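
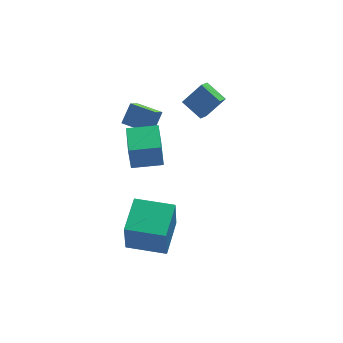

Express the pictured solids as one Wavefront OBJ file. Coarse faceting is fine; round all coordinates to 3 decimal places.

v -3.035 -0.663 2.835
v -3.192 -0.763 4.374
v -2.737 1.106 2.98
v -2.894 1.006 4.519
v -1.426 -0.946 2.981
v -1.583 -1.046 4.52
v -1.128 0.823 3.126
v -1.285 0.723 4.665
v 2.541 2.961 3.828
v 1.807 3.999 4.461
v 1.507 2.975 2.607
v 0.773 4.013 3.24
v 3.007 3.527 3.44
v 2.273 4.565 4.073
v 1.973 3.541 2.219
v 1.239 4.579 2.852
v -3.807 -2.571 -1.748
v -3.965 -3.042 0.272
v -2.861 -0.709 -1.239
v -3.018 -1.18 0.78
v -1.902 -3.52 -1.82
v -2.059 -3.991 0.199
v -0.955 -1.658 -1.312
v -1.113 -2.129 0.708
v -2.152 3.804 2.312
v -2.675 3.138 2.999
v -1.546 4.365 3.316
v -2.068 3.699 4.003
v -1.052 2.821 2.197
v -1.574 2.155 2.884
v -0.445 3.382 3.201
v -0.968 2.716 3.888
f 2 4 1
f 5 2 1
f 1 4 3
f 3 5 1
f 2 8 4
f 6 2 5
f 6 8 2
f 4 8 3
f 7 5 3
f 3 8 7
f 7 6 5
f 8 6 7
f 10 12 9
f 13 10 9
f 9 12 11
f 11 13 9
f 10 16 12
f 14 10 13
f 14 16 10
f 12 16 11
f 15 13 11
f 11 16 15
f 15 14 13
f 16 14 15
f 18 20 17
f 21 18 17
f 17 20 19
f 19 21 17
f 18 24 20
f 22 18 21
f 22 24 18
f 20 24 19
f 23 21 19
f 19 24 23
f 23 22 21
f 24 22 23
f 26 28 25
f 29 26 25
f 25 28 27
f 27 29 25
f 26 32 28
f 30 26 29
f 30 32 26
f 28 32 27
f 31 29 27
f 27 32 31
f 31 30 29
f 32 30 31



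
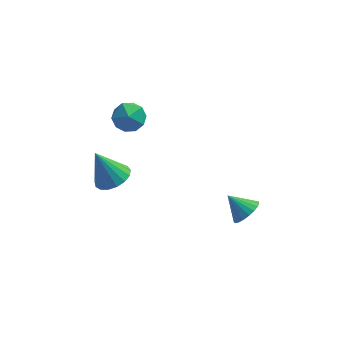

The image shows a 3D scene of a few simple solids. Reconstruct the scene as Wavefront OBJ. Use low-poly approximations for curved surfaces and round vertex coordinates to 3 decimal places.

v -1.39 2.65 2.6
v -0.731 2.142 2.107
v -2.329 1.398 2.633
v -1.67 0.89 2.14
v -1.493 1.155 3.053
v -0.912 1.928 3.033
v -2.148 1.612 1.707
v -1.567 2.385 1.687
v -1.199 1.501 1.555
v -0.794 1.218 2.387
v -2.266 2.322 2.353
v -1.861 2.039 3.185
v -2.222 0.086 -0.734
v -1.382 0.331 -0.364
v -3.038 0.274 0.994
v -1.564 0.727 -0.493
v -1.897 0.976 -0.677
v -2.304 1.022 -0.875
v -2.692 0.853 -1.04
v -2.973 0.508 -1.135
v -3.082 0.066 -1.138
v -2.993 -0.371 -1.048
v -2.729 -0.703 -0.887
v -2.348 -0.855 -0.69
v -1.938 -0.791 -0.504
v -1.593 -0.526 -0.37
v -1.393 -0.122 -0.32
v 4.162 -3.042 0.405
v 4.652 -3.157 1.014
v 3.278 -2.618 1.195
v 4.722 -2.848 0.927
v 4.696 -2.573 0.75
v 4.577 -2.379 0.513
v 4.387 -2.299 0.257
v 4.158 -2.348 0.027
v 3.929 -2.517 -0.138
v 3.741 -2.777 -0.209
v 3.626 -3.082 -0.174
v 3.603 -3.381 -0.039
v 3.677 -3.621 0.173
v 3.835 -3.761 0.425
v 4.05 -3.777 0.673
v 4.284 -3.665 0.875
v 4.496 -3.446 0.996
f 1 12 6
f 1 6 2
f 1 2 8
f 1 8 11
f 1 11 12
f 2 6 10
f 6 12 5
f 12 11 3
f 11 8 7
f 8 2 9
f 4 10 5
f 4 5 3
f 4 3 7
f 4 7 9
f 4 9 10
f 5 10 6
f 3 5 12
f 7 3 11
f 9 7 8
f 10 9 2
f 14 13 16
f 14 16 15
f 16 13 17
f 16 17 15
f 17 13 18
f 17 18 15
f 18 13 19
f 18 19 15
f 19 13 20
f 19 20 15
f 20 13 21
f 20 21 15
f 21 13 22
f 21 22 15
f 22 13 23
f 22 23 15
f 23 13 24
f 23 24 15
f 24 13 25
f 24 25 15
f 25 13 26
f 25 26 15
f 26 13 27
f 26 27 15
f 27 13 14
f 27 14 15
f 29 28 31
f 29 31 30
f 31 28 32
f 31 32 30
f 32 28 33
f 32 33 30
f 33 28 34
f 33 34 30
f 34 28 35
f 34 35 30
f 35 28 36
f 35 36 30
f 36 28 37
f 36 37 30
f 37 28 38
f 37 38 30
f 38 28 39
f 38 39 30
f 39 28 40
f 39 40 30
f 40 28 41
f 40 41 30
f 41 28 42
f 41 42 30
f 42 28 43
f 42 43 30
f 43 28 44
f 43 44 30
f 44 28 29
f 44 29 30



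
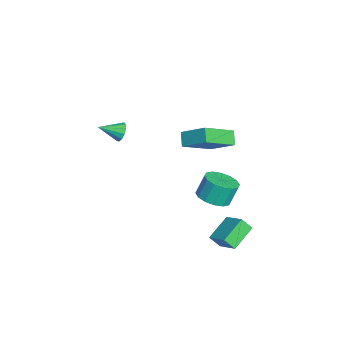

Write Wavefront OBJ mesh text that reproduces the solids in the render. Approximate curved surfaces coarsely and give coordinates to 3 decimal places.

v 0.978 -3.215 3.37
v 1.268 -2.963 3.831
v 1.162 -4.345 3.87
v 0.942 -2.977 3.92
v 0.627 -3.067 3.834
v 0.424 -3.203 3.601
v 0.397 -3.343 3.294
v 0.554 -3.442 3.012
v 0.845 -3.469 2.843
v 1.179 -3.415 2.842
v 1.449 -3.298 3.008
v 1.569 -3.154 3.289
v 1.502 -3.029 3.596
v 2.028 1.2 -4.003
v 0.914 2.102 -3.291
v 2.049 1.748 -4.665
v 0.935 2.65 -3.953
v 3.025 1.93 -3.367
v 1.911 2.832 -2.655
v 3.046 2.478 -4.029
v 1.932 3.38 -3.317
v -0.72 1.441 -3.044
v 0.131 1.926 -3.073
v -0.09 2.385 -1.866
v -0.94 1.899 -1.836
v -0.212 2.251 -3.259
v -0.433 2.71 -2.052
v -0.691 2.358 -3.387
v -0.912 2.817 -2.18
v -1.178 2.219 -3.423
v -1.398 2.678 -2.216
v -1.542 1.872 -3.358
v -1.762 2.331 -2.151
v -1.685 1.409 -3.208
v -1.906 1.868 -2.001
v -1.57 0.955 -3.014
v -1.791 1.414 -1.807
v -1.227 0.63 -2.828
v -1.448 1.089 -1.621
v -0.748 0.523 -2.7
v -0.969 0.982 -1.493
v -0.262 0.662 -2.664
v -0.482 1.121 -1.457
v 0.102 1.009 -2.729
v -0.118 1.468 -1.522
v 0.246 1.472 -2.879
v 0.025 1.931 -1.672
v -3.884 1.306 -0.431
v -3.101 2.535 0.483
v -3.215 1.36 -1.075
v -2.433 2.588 -0.161
v -2.727 -0.228 0.641
v -1.945 1 1.555
v -2.059 -0.175 -0.003
v -1.276 1.054 0.911
f 2 1 4
f 2 4 3
f 4 1 5
f 4 5 3
f 5 1 6
f 5 6 3
f 6 1 7
f 6 7 3
f 7 1 8
f 7 8 3
f 8 1 9
f 8 9 3
f 9 1 10
f 9 10 3
f 10 1 11
f 10 11 3
f 11 1 12
f 11 12 3
f 12 1 13
f 12 13 3
f 13 1 2
f 13 2 3
f 15 17 14
f 18 15 14
f 14 17 16
f 16 18 14
f 15 21 17
f 19 15 18
f 19 21 15
f 17 21 16
f 20 18 16
f 16 21 20
f 20 19 18
f 21 19 20
f 23 22 26
f 23 26 24
f 24 26 27
f 24 27 25
f 26 22 28
f 26 28 27
f 27 28 29
f 27 29 25
f 28 22 30
f 28 30 29
f 29 30 31
f 29 31 25
f 30 22 32
f 30 32 31
f 31 32 33
f 31 33 25
f 32 22 34
f 32 34 33
f 33 34 35
f 33 35 25
f 34 22 36
f 34 36 35
f 35 36 37
f 35 37 25
f 36 22 38
f 36 38 37
f 37 38 39
f 37 39 25
f 38 22 40
f 38 40 39
f 39 40 41
f 39 41 25
f 40 22 42
f 40 42 41
f 41 42 43
f 41 43 25
f 42 22 44
f 42 44 43
f 43 44 45
f 43 45 25
f 44 22 46
f 44 46 45
f 45 46 47
f 45 47 25
f 46 22 23
f 46 23 47
f 47 23 24
f 47 24 25
f 49 51 48
f 52 49 48
f 48 51 50
f 50 52 48
f 49 55 51
f 53 49 52
f 53 55 49
f 51 55 50
f 54 52 50
f 50 55 54
f 54 53 52
f 55 53 54



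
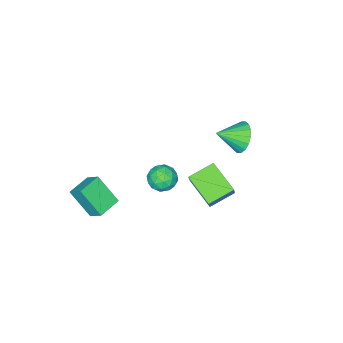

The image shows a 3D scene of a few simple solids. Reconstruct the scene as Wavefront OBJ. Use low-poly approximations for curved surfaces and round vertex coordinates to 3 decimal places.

v -3.217 2.555 -1.339
v -2.612 2.815 -2.078
v -2.083 1.785 -0.681
v -2.558 3.142 -1.788
v -2.635 3.353 -1.408
v -2.827 3.405 -1.015
v -3.096 3.29 -0.686
v -3.39 3.028 -0.487
v -3.649 2.673 -0.456
v -3.822 2.295 -0.6
v -3.876 1.968 -0.89
v -3.799 1.757 -1.269
v -3.607 1.704 -1.662
v -3.338 1.82 -1.991
v -3.044 2.081 -2.191
v -2.785 2.436 -2.222
v 2.392 3.297 -0.122
v 3.026 3.133 -0.634
v 2.794 2.307 0.694
v 3.428 2.143 0.182
v 3.42 2.849 0.619
v 3.172 3.461 0.116
v 2.648 1.979 -0.056
v 2.4 2.591 -0.559
v 3.184 2.318 -0.593
v 3.661 2.856 -0.175
v 2.159 2.584 0.235
v 2.636 3.122 0.653
v 2.674 3.302 -0.449
v 3.146 2.138 0.509
v 3.142 2.553 0.767
v 3.514 2.456 0.466
v 2.76 3.495 -0.009
v 3.132 3.398 -0.31
v 3.363 3.231 0.427
v 2.688 2.042 0.37
v 3.06 1.945 0.069
v 2.306 2.984 -0.406
v 2.678 2.887 -0.707
v 2.457 2.209 -0.367
v 3.139 2.727 -0.726
v 3.375 2.145 -0.247
v 2.917 2.049 -0.386
v 2.771 2.408 -0.683
v 3.419 3.042 -0.481
v 3.655 2.46 -0.002
v 3.651 2.875 0.256
v 3.505 3.235 -0.04
v 3.512 2.564 -0.457
v 2.165 2.98 0.062
v 2.401 2.398 0.541
v 2.315 2.205 0.1
v 2.169 2.565 -0.196
v 2.445 3.295 0.307
v 2.681 2.713 0.786
v 3.049 3.032 0.743
v 2.903 3.391 0.446
v 2.308 2.876 0.517
v 3.341 -2.234 -3.281
v 3.381 -1.385 -2.536
v 3.119 -1.005 -4.672
v 3.159 -0.155 -3.927
v 4.681 -2.165 -3.433
v 4.721 -1.315 -2.688
v 4.459 -0.935 -4.824
v 4.499 -0.086 -4.079
v 0.366 3.629 -3.863
v 0.11 2 -2.96
v -0.962 4.136 -3.326
v -1.219 2.507 -2.423
v 1.299 4.373 -2.257
v 1.042 2.744 -1.354
v -0.03 4.88 -1.72
v -0.286 3.251 -0.817
f 2 1 4
f 2 4 3
f 4 1 5
f 4 5 3
f 5 1 6
f 5 6 3
f 6 1 7
f 6 7 3
f 7 1 8
f 7 8 3
f 8 1 9
f 8 9 3
f 9 1 10
f 9 10 3
f 10 1 11
f 10 11 3
f 11 1 12
f 11 12 3
f 12 1 13
f 12 13 3
f 13 1 14
f 13 14 3
f 14 1 15
f 14 15 3
f 15 1 16
f 15 16 3
f 16 1 2
f 16 2 3
f 17 54 33
f 54 28 57
f 33 57 22
f 54 57 33
f 17 33 29
f 33 22 34
f 29 34 18
f 33 34 29
f 17 29 38
f 29 18 39
f 38 39 24
f 29 39 38
f 17 38 50
f 38 24 53
f 50 53 27
f 38 53 50
f 17 50 54
f 50 27 58
f 54 58 28
f 50 58 54
f 18 34 45
f 34 22 48
f 45 48 26
f 34 48 45
f 22 57 35
f 57 28 56
f 35 56 21
f 57 56 35
f 28 58 55
f 58 27 51
f 55 51 19
f 58 51 55
f 27 53 52
f 53 24 40
f 52 40 23
f 53 40 52
f 24 39 44
f 39 18 41
f 44 41 25
f 39 41 44
f 20 46 32
f 46 26 47
f 32 47 21
f 46 47 32
f 20 32 30
f 32 21 31
f 30 31 19
f 32 31 30
f 20 30 37
f 30 19 36
f 37 36 23
f 30 36 37
f 20 37 42
f 37 23 43
f 42 43 25
f 37 43 42
f 20 42 46
f 42 25 49
f 46 49 26
f 42 49 46
f 21 47 35
f 47 26 48
f 35 48 22
f 47 48 35
f 19 31 55
f 31 21 56
f 55 56 28
f 31 56 55
f 23 36 52
f 36 19 51
f 52 51 27
f 36 51 52
f 25 43 44
f 43 23 40
f 44 40 24
f 43 40 44
f 26 49 45
f 49 25 41
f 45 41 18
f 49 41 45
f 60 62 59
f 63 60 59
f 59 62 61
f 61 63 59
f 60 66 62
f 64 60 63
f 64 66 60
f 62 66 61
f 65 63 61
f 61 66 65
f 65 64 63
f 66 64 65
f 68 70 67
f 71 68 67
f 67 70 69
f 69 71 67
f 68 74 70
f 72 68 71
f 72 74 68
f 70 74 69
f 73 71 69
f 69 74 73
f 73 72 71
f 74 72 73



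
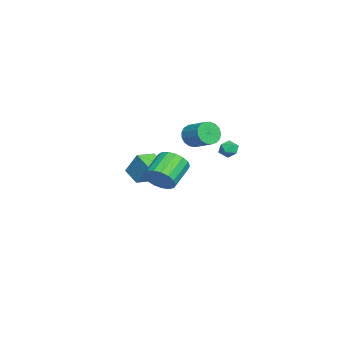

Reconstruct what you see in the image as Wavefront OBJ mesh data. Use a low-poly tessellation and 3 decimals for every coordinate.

v -2.495 0.736 0.303
v -1.919 0.589 -0.318
v -0.968 1.636 0.316
v -1.545 1.784 0.937
v -2.152 0.893 -0.47
v -1.201 1.94 0.164
v -2.464 1.16 -0.445
v -1.513 2.208 0.189
v -2.783 1.331 -0.248
v -1.832 2.378 0.386
v -3.036 1.365 0.075
v -2.085 2.412 0.709
v -3.165 1.255 0.45
v -2.214 2.303 1.084
v -3.141 1.027 0.791
v -2.19 2.074 1.425
v -2.969 0.732 1.021
v -2.018 1.779 1.655
v -2.688 0.438 1.086
v -1.738 1.485 1.72
v -2.364 0.212 0.972
v -1.413 1.259 1.606
v -2.069 0.106 0.704
v -1.118 1.154 1.338
v -1.872 0.145 0.345
v -0.921 1.192 0.979
v -1.818 0.319 -0.024
v -0.867 1.367 0.61
v -0.74 3.15 0.268
v -0.304 3.602 0.477
v 0.064 2.478 0.043
v 0.5 2.93 0.252
v 0.099 2.631 0.686
v -0.398 3.046 0.825
v 0.158 3.034 -0.305
v -0.339 3.449 -0.166
v 0.251 3.53 0.123
v 0.215 3.281 0.736
v -0.455 2.799 -0.216
v -0.491 2.55 0.397
v 4.517 -0.317 -0.435
v 4.938 -0.587 0.419
v 3.524 0.026 1.31
v 3.103 0.297 0.455
v 5.089 -0.143 0.354
v 3.675 0.47 1.244
v 5.11 0.262 0.107
v 3.696 0.875 0.998
v 4.994 0.534 -0.263
v 3.58 1.147 0.628
v 4.769 0.611 -0.673
v 3.355 1.224 0.218
v 4.487 0.476 -1.029
v 3.073 1.089 -0.138
v 4.211 0.159 -1.248
v 2.797 0.772 -0.357
v 4.005 -0.267 -1.282
v 2.592 0.346 -0.391
v 3.917 -0.704 -1.121
v 2.503 -0.091 -0.23
v 3.966 -1.052 -0.804
v 2.552 -0.439 0.087
v 4.141 -1.232 -0.402
v 2.727 -0.619 0.489
v 4.403 -1.202 -0.008
v 2.989 -0.589 0.883
v 4.69 -0.969 0.289
v 3.276 -0.356 1.179
v -3.465 -3.448 -3.14
v -3.118 -2.675 -1.69
v -4.49 -2.554 -3.372
v -4.143 -1.78 -1.921
v -2.637 -2.66 -3.759
v -2.29 -1.886 -2.308
v -3.662 -1.765 -3.99
v -3.315 -0.992 -2.54
f 2 1 5
f 2 5 3
f 3 5 6
f 3 6 4
f 5 1 7
f 5 7 6
f 6 7 8
f 6 8 4
f 7 1 9
f 7 9 8
f 8 9 10
f 8 10 4
f 9 1 11
f 9 11 10
f 10 11 12
f 10 12 4
f 11 1 13
f 11 13 12
f 12 13 14
f 12 14 4
f 13 1 15
f 13 15 14
f 14 15 16
f 14 16 4
f 15 1 17
f 15 17 16
f 16 17 18
f 16 18 4
f 17 1 19
f 17 19 18
f 18 19 20
f 18 20 4
f 19 1 21
f 19 21 20
f 20 21 22
f 20 22 4
f 21 1 23
f 21 23 22
f 22 23 24
f 22 24 4
f 23 1 25
f 23 25 24
f 24 25 26
f 24 26 4
f 25 1 27
f 25 27 26
f 26 27 28
f 26 28 4
f 27 1 2
f 27 2 28
f 28 2 3
f 28 3 4
f 29 40 34
f 29 34 30
f 29 30 36
f 29 36 39
f 29 39 40
f 30 34 38
f 34 40 33
f 40 39 31
f 39 36 35
f 36 30 37
f 32 38 33
f 32 33 31
f 32 31 35
f 32 35 37
f 32 37 38
f 33 38 34
f 31 33 40
f 35 31 39
f 37 35 36
f 38 37 30
f 42 41 45
f 42 45 43
f 43 45 46
f 43 46 44
f 45 41 47
f 45 47 46
f 46 47 48
f 46 48 44
f 47 41 49
f 47 49 48
f 48 49 50
f 48 50 44
f 49 41 51
f 49 51 50
f 50 51 52
f 50 52 44
f 51 41 53
f 51 53 52
f 52 53 54
f 52 54 44
f 53 41 55
f 53 55 54
f 54 55 56
f 54 56 44
f 55 41 57
f 55 57 56
f 56 57 58
f 56 58 44
f 57 41 59
f 57 59 58
f 58 59 60
f 58 60 44
f 59 41 61
f 59 61 60
f 60 61 62
f 60 62 44
f 61 41 63
f 61 63 62
f 62 63 64
f 62 64 44
f 63 41 65
f 63 65 64
f 64 65 66
f 64 66 44
f 65 41 67
f 65 67 66
f 66 67 68
f 66 68 44
f 67 41 42
f 67 42 68
f 68 42 43
f 68 43 44
f 70 72 69
f 73 70 69
f 69 72 71
f 71 73 69
f 70 76 72
f 74 70 73
f 74 76 70
f 72 76 71
f 75 73 71
f 71 76 75
f 75 74 73
f 76 74 75



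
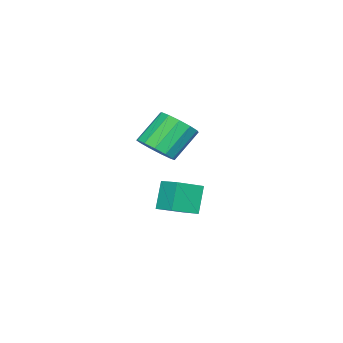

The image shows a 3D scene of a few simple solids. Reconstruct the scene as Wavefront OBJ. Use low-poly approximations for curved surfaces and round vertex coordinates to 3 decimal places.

v -4.362 -2.861 -3.505
v -5.169 -3.02 -1.927
v -3.942 -1.709 -3.174
v -4.75 -1.868 -1.596
v -2.93 -3.572 -2.844
v -3.738 -3.731 -1.266
v -2.511 -2.42 -2.513
v -3.318 -2.579 -0.935
v -0.556 -2.167 2.373
v 0.271 -2.263 3.093
v -0.978 -1.668 4.606
v -1.804 -1.573 3.887
v 0.291 -1.681 2.881
v -0.958 -1.086 4.394
v 0.042 -1.253 2.507
v -1.207 -0.659 4.02
v -0.397 -1.116 2.091
v -1.646 -0.521 3.604
v -0.886 -1.312 1.765
v -2.135 -0.718 3.278
v -1.27 -1.78 1.632
v -2.519 -1.186 3.145
v -1.427 -2.371 1.734
v -2.676 -1.776 3.247
v -1.308 -2.897 2.039
v -2.557 -2.303 3.553
v -0.95 -3.191 2.451
v -2.198 -2.597 3.964
v -0.466 -3.161 2.837
v -1.715 -2.566 4.351
v -0.011 -2.814 3.077
v -1.26 -2.22 4.59
f 2 4 1
f 5 2 1
f 1 4 3
f 3 5 1
f 2 8 4
f 6 2 5
f 6 8 2
f 4 8 3
f 7 5 3
f 3 8 7
f 7 6 5
f 8 6 7
f 10 9 13
f 10 13 11
f 11 13 14
f 11 14 12
f 13 9 15
f 13 15 14
f 14 15 16
f 14 16 12
f 15 9 17
f 15 17 16
f 16 17 18
f 16 18 12
f 17 9 19
f 17 19 18
f 18 19 20
f 18 20 12
f 19 9 21
f 19 21 20
f 20 21 22
f 20 22 12
f 21 9 23
f 21 23 22
f 22 23 24
f 22 24 12
f 23 9 25
f 23 25 24
f 24 25 26
f 24 26 12
f 25 9 27
f 25 27 26
f 26 27 28
f 26 28 12
f 27 9 29
f 27 29 28
f 28 29 30
f 28 30 12
f 29 9 31
f 29 31 30
f 30 31 32
f 30 32 12
f 31 9 10
f 31 10 32
f 32 10 11
f 32 11 12



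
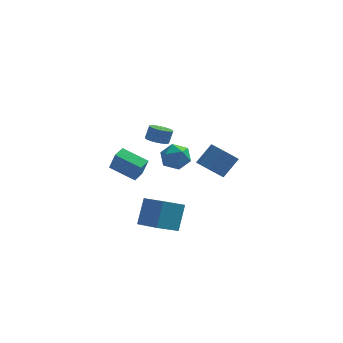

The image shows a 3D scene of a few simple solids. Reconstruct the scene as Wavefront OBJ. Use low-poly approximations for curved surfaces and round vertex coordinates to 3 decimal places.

v -3.272 -4.136 -4.627
v -2.958 -3.084 -3.016
v -2.047 -3.237 -5.453
v -1.732 -2.185 -3.842
v -2.008 -5.355 -4.078
v -1.693 -4.303 -2.467
v -0.782 -4.456 -4.904
v -0.468 -3.404 -3.293
v 0.663 3.178 -4.234
v 1.561 2.909 -4.727
v 2.476 3.713 -3.499
v 1.577 3.982 -3.006
v 1.398 3.437 -4.952
v 2.313 4.242 -3.724
v 1.001 3.884 -4.949
v 1.916 4.688 -3.72
v 0.497 4.106 -4.719
v 1.412 4.91 -3.49
v 0.045 4.033 -4.335
v 0.96 4.838 -3.106
v -0.211 3.689 -3.919
v 0.704 4.494 -2.69
v -0.189 3.183 -3.603
v 0.726 3.987 -2.375
v 0.103 2.675 -3.488
v 1.018 3.479 -2.259
v 0.572 2.326 -3.609
v 1.487 3.131 -2.381
v 1.071 2.248 -3.929
v 1.986 3.053 -2.701
v 1.439 2.465 -4.346
v 2.354 3.27 -3.118
v -1.987 4.117 -4.182
v -1.669 4.642 -3.264
v -1.371 2.578 -3.516
v -1.053 3.103 -2.598
v -2.127 2.975 -2.816
v -2.508 3.926 -3.227
v -0.532 3.294 -3.553
v -0.913 4.245 -3.964
v -0.769 4.133 -2.875
v -1.755 3.936 -2.42
v -1.285 3.284 -4.36
v -2.271 3.087 -3.905
v -4.922 -3.9 0.12
v -4.518 -4.256 1.444
v -4.565 -3.103 0.225
v -4.161 -3.459 1.55
v -3.339 -4.521 -0.53
v -2.935 -4.877 0.795
v -2.982 -3.724 -0.424
v -2.578 -4.08 0.9
v -2.686 3.353 -1.78
v -2.239 3.917 -2.106
v -1.987 4.25 -1.187
v -2.434 3.687 -0.86
v -2.53 4.067 -2.081
v -2.278 4.4 -1.161
v -2.848 4.093 -2.004
v -2.596 4.427 -1.084
v -3.138 3.992 -1.888
v -2.886 4.325 -0.968
v -3.35 3.78 -1.753
v -3.098 4.114 -0.833
v -3.447 3.495 -1.623
v -3.195 3.828 -0.703
v -3.412 3.185 -1.52
v -3.161 3.518 -0.6
v -3.252 2.904 -1.462
v -3.001 3.237 -0.542
v -2.994 2.701 -1.459
v -2.743 3.034 -0.539
v -2.683 2.61 -1.512
v -2.431 2.944 -0.592
v -2.372 2.649 -1.61
v -2.12 2.982 -0.691
v -2.115 2.809 -1.739
v -1.864 3.142 -0.819
v -1.957 3.063 -1.874
v -1.706 3.396 -0.954
v -1.925 3.367 -1.993
v -1.674 3.701 -1.073
v -2.025 3.67 -2.075
v -1.773 4.003 -1.155
f 2 4 1
f 5 2 1
f 1 4 3
f 3 5 1
f 2 8 4
f 6 2 5
f 6 8 2
f 4 8 3
f 7 5 3
f 3 8 7
f 7 6 5
f 8 6 7
f 10 9 13
f 10 13 11
f 11 13 14
f 11 14 12
f 13 9 15
f 13 15 14
f 14 15 16
f 14 16 12
f 15 9 17
f 15 17 16
f 16 17 18
f 16 18 12
f 17 9 19
f 17 19 18
f 18 19 20
f 18 20 12
f 19 9 21
f 19 21 20
f 20 21 22
f 20 22 12
f 21 9 23
f 21 23 22
f 22 23 24
f 22 24 12
f 23 9 25
f 23 25 24
f 24 25 26
f 24 26 12
f 25 9 27
f 25 27 26
f 26 27 28
f 26 28 12
f 27 9 29
f 27 29 28
f 28 29 30
f 28 30 12
f 29 9 31
f 29 31 30
f 30 31 32
f 30 32 12
f 31 9 10
f 31 10 32
f 32 10 11
f 32 11 12
f 33 44 38
f 33 38 34
f 33 34 40
f 33 40 43
f 33 43 44
f 34 38 42
f 38 44 37
f 44 43 35
f 43 40 39
f 40 34 41
f 36 42 37
f 36 37 35
f 36 35 39
f 36 39 41
f 36 41 42
f 37 42 38
f 35 37 44
f 39 35 43
f 41 39 40
f 42 41 34
f 46 48 45
f 49 46 45
f 45 48 47
f 47 49 45
f 46 52 48
f 50 46 49
f 50 52 46
f 48 52 47
f 51 49 47
f 47 52 51
f 51 50 49
f 52 50 51
f 54 53 57
f 54 57 55
f 55 57 58
f 55 58 56
f 57 53 59
f 57 59 58
f 58 59 60
f 58 60 56
f 59 53 61
f 59 61 60
f 60 61 62
f 60 62 56
f 61 53 63
f 61 63 62
f 62 63 64
f 62 64 56
f 63 53 65
f 63 65 64
f 64 65 66
f 64 66 56
f 65 53 67
f 65 67 66
f 66 67 68
f 66 68 56
f 67 53 69
f 67 69 68
f 68 69 70
f 68 70 56
f 69 53 71
f 69 71 70
f 70 71 72
f 70 72 56
f 71 53 73
f 71 73 72
f 72 73 74
f 72 74 56
f 73 53 75
f 73 75 74
f 74 75 76
f 74 76 56
f 75 53 77
f 75 77 76
f 76 77 78
f 76 78 56
f 77 53 79
f 77 79 78
f 78 79 80
f 78 80 56
f 79 53 81
f 79 81 80
f 80 81 82
f 80 82 56
f 81 53 83
f 81 83 82
f 82 83 84
f 82 84 56
f 83 53 54
f 83 54 84
f 84 54 55
f 84 55 56



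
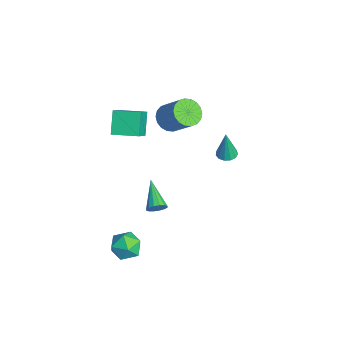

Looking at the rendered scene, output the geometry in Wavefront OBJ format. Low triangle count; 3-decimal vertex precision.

v 1.696 -1.337 -3.043
v 1.95 -1.557 -2.534
v -0.016 -1.263 -2.157
v 1.977 -1.243 -2.51
v 1.928 -0.954 -2.629
v 1.817 -0.769 -2.859
v 1.674 -0.735 -3.138
v 1.536 -0.863 -3.392
v 1.442 -1.118 -3.553
v 1.416 -1.432 -3.577
v 1.465 -1.72 -3.458
v 1.576 -1.906 -3.228
v 1.719 -1.939 -2.949
v 1.856 -1.812 -2.695
v 3.095 -3.105 -3.302
v 4.023 -2.811 -3.215
v 3.557 -4.289 -4.245
v 4.485 -3.995 -4.158
v 4.022 -4.384 -3.39
v 3.736 -3.652 -2.807
v 3.844 -3.448 -4.653
v 3.558 -2.716 -4.07
v 4.487 -3.023 -4.05
v 4.596 -3.602 -3.269
v 2.984 -3.498 -4.191
v 3.093 -4.077 -3.41
v -1.693 3.532 -2.523
v -1.066 3.588 -2.548
v -1.607 3.428 -0.637
v -1.195 3.918 -2.524
v -1.482 4.125 -2.5
v -1.837 4.144 -2.482
v -2.145 3.969 -2.478
v -2.31 3.655 -2.487
v -2.28 3.302 -2.508
v -2.063 3.022 -2.534
v -1.729 2.904 -2.556
v -1.384 2.985 -2.567
v -1.137 3.24 -2.564
v -0.756 0.014 2.451
v -0.238 0.391 1.819
v 0.874 1.104 3.157
v 0.356 0.726 3.789
v -0.51 0.676 1.894
v 0.602 1.389 3.232
v -0.83 0.829 2.078
v 0.281 1.542 3.416
v -1.136 0.821 2.337
v -0.024 1.534 3.675
v -1.367 0.653 2.618
v -0.255 1.366 3.956
v -1.476 0.358 2.866
v -0.365 1.071 4.204
v -1.443 -0.005 3.032
v -0.331 0.708 4.37
v -1.274 -0.364 3.083
v -0.162 0.349 4.421
v -1.002 -0.649 3.008
v 0.11 0.064 4.346
v -0.681 -0.802 2.824
v 0.43 -0.089 4.162
v -0.376 -0.794 2.565
v 0.736 -0.081 3.903
v -0.145 -0.626 2.284
v 0.967 0.087 3.622
v -0.035 -0.331 2.036
v 1.076 0.382 3.374
v -0.069 0.032 1.87
v 1.043 0.745 3.208
v -0.279 -3.021 2.167
v -1.235 -2.683 3.299
v 0.39 -1.631 2.317
v -0.566 -1.293 3.449
v 0.646 -3.567 3.111
v -0.31 -3.229 4.243
v 1.315 -2.177 3.261
v 0.359 -1.839 4.393
f 2 1 4
f 2 4 3
f 4 1 5
f 4 5 3
f 5 1 6
f 5 6 3
f 6 1 7
f 6 7 3
f 7 1 8
f 7 8 3
f 8 1 9
f 8 9 3
f 9 1 10
f 9 10 3
f 10 1 11
f 10 11 3
f 11 1 12
f 11 12 3
f 12 1 13
f 12 13 3
f 13 1 14
f 13 14 3
f 14 1 2
f 14 2 3
f 15 26 20
f 15 20 16
f 15 16 22
f 15 22 25
f 15 25 26
f 16 20 24
f 20 26 19
f 26 25 17
f 25 22 21
f 22 16 23
f 18 24 19
f 18 19 17
f 18 17 21
f 18 21 23
f 18 23 24
f 19 24 20
f 17 19 26
f 21 17 25
f 23 21 22
f 24 23 16
f 28 27 30
f 28 30 29
f 30 27 31
f 30 31 29
f 31 27 32
f 31 32 29
f 32 27 33
f 32 33 29
f 33 27 34
f 33 34 29
f 34 27 35
f 34 35 29
f 35 27 36
f 35 36 29
f 36 27 37
f 36 37 29
f 37 27 38
f 37 38 29
f 38 27 39
f 38 39 29
f 39 27 28
f 39 28 29
f 41 40 44
f 41 44 42
f 42 44 45
f 42 45 43
f 44 40 46
f 44 46 45
f 45 46 47
f 45 47 43
f 46 40 48
f 46 48 47
f 47 48 49
f 47 49 43
f 48 40 50
f 48 50 49
f 49 50 51
f 49 51 43
f 50 40 52
f 50 52 51
f 51 52 53
f 51 53 43
f 52 40 54
f 52 54 53
f 53 54 55
f 53 55 43
f 54 40 56
f 54 56 55
f 55 56 57
f 55 57 43
f 56 40 58
f 56 58 57
f 57 58 59
f 57 59 43
f 58 40 60
f 58 60 59
f 59 60 61
f 59 61 43
f 60 40 62
f 60 62 61
f 61 62 63
f 61 63 43
f 62 40 64
f 62 64 63
f 63 64 65
f 63 65 43
f 64 40 66
f 64 66 65
f 65 66 67
f 65 67 43
f 66 40 68
f 66 68 67
f 67 68 69
f 67 69 43
f 68 40 41
f 68 41 69
f 69 41 42
f 69 42 43
f 71 73 70
f 74 71 70
f 70 73 72
f 72 74 70
f 71 77 73
f 75 71 74
f 75 77 71
f 73 77 72
f 76 74 72
f 72 77 76
f 76 75 74
f 77 75 76



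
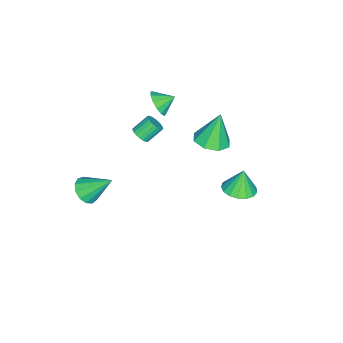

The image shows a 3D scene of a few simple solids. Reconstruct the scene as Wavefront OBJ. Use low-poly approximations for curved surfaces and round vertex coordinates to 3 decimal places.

v -2.906 -2.778 -2.028
v -2.54 -2.33 -2.067
v -3.168 -1.753 -1.31
v -3.534 -2.202 -1.272
v -2.689 -2.279 -2.229
v -3.318 -1.702 -1.472
v -2.872 -2.304 -2.361
v -3.5 -1.728 -1.604
v -3.059 -2.402 -2.442
v -3.687 -1.825 -1.686
v -3.223 -2.557 -2.46
v -3.851 -1.98 -1.704
v -3.339 -2.745 -2.413
v -3.967 -2.169 -1.656
v -3.389 -2.939 -2.307
v -4.017 -2.362 -1.55
v -3.365 -3.108 -2.158
v -3.993 -2.531 -1.402
v -3.272 -3.227 -1.99
v -3.9 -2.65 -1.233
v -3.122 -3.278 -1.828
v -3.751 -2.701 -1.071
v -2.94 -3.252 -1.696
v -3.568 -2.676 -0.939
v -2.753 -3.155 -1.614
v -3.381 -2.578 -0.858
v -2.589 -3 -1.596
v -3.217 -2.423 -0.84
v -2.473 -2.811 -1.644
v -3.101 -2.235 -0.887
v -2.423 -2.618 -1.75
v -3.051 -2.041 -0.993
v -2.447 -2.449 -1.898
v -3.075 -1.872 -1.142
v -3.261 1.161 -1.114
v -2.264 1.157 -0.855
v -3.759 1.439 0.814
v -2.527 1.879 -1.027
v -3.22 2.182 -1.25
v -3.937 1.886 -1.393
v -4.257 1.166 -1.372
v -3.994 0.444 -1.2
v -3.301 0.141 -0.977
v -2.584 0.437 -0.834
v -1.174 3.599 -2.238
v -0.293 3.88 -2.068
v -1.466 3.701 -0.882
v -0.515 4.264 -2.145
v -0.889 4.495 -2.243
v -1.327 4.521 -2.34
v -1.731 4.336 -2.413
v -2.007 3.982 -2.446
v -2.092 3.54 -2.431
v -1.966 3.112 -2.372
v -1.659 2.796 -2.282
v -1.241 2.663 -2.182
v -0.808 2.745 -2.094
v -0.458 3.023 -2.04
v -0.272 3.433 -2.03
v 3.465 -2.788 -0.5
v 3.872 -2.265 -0.982
v 3.215 -1.452 0.74
v 3.427 -2.235 -1.104
v 2.994 -2.381 -1.034
v 2.711 -2.656 -0.794
v 2.667 -2.973 -0.461
v 2.876 -3.232 -0.14
v 3.273 -3.349 0.066
v 3.73 -3.289 0.093
v 4.103 -3.069 -0.068
v 4.274 -2.761 -0.367
v 4.187 -2.461 -0.707
v -3.298 -1.912 0.79
v -2.867 -1.352 0.337
v -3.782 -1.168 1.25
v -3.257 -1.452 0.088
v -3.66 -1.699 0.063
v -3.948 -2.013 0.268
v -4.03 -2.295 0.639
v -3.879 -2.456 1.058
v -3.544 -2.444 1.392
v -3.131 -2.263 1.535
v -2.77 -1.971 1.441
v -2.577 -1.66 1.141
v -2.613 -1.429 0.729
f 2 1 5
f 2 5 3
f 3 5 6
f 3 6 4
f 5 1 7
f 5 7 6
f 6 7 8
f 6 8 4
f 7 1 9
f 7 9 8
f 8 9 10
f 8 10 4
f 9 1 11
f 9 11 10
f 10 11 12
f 10 12 4
f 11 1 13
f 11 13 12
f 12 13 14
f 12 14 4
f 13 1 15
f 13 15 14
f 14 15 16
f 14 16 4
f 15 1 17
f 15 17 16
f 16 17 18
f 16 18 4
f 17 1 19
f 17 19 18
f 18 19 20
f 18 20 4
f 19 1 21
f 19 21 20
f 20 21 22
f 20 22 4
f 21 1 23
f 21 23 22
f 22 23 24
f 22 24 4
f 23 1 25
f 23 25 24
f 24 25 26
f 24 26 4
f 25 1 27
f 25 27 26
f 26 27 28
f 26 28 4
f 27 1 29
f 27 29 28
f 28 29 30
f 28 30 4
f 29 1 31
f 29 31 30
f 30 31 32
f 30 32 4
f 31 1 33
f 31 33 32
f 32 33 34
f 32 34 4
f 33 1 2
f 33 2 34
f 34 2 3
f 34 3 4
f 36 35 38
f 36 38 37
f 38 35 39
f 38 39 37
f 39 35 40
f 39 40 37
f 40 35 41
f 40 41 37
f 41 35 42
f 41 42 37
f 42 35 43
f 42 43 37
f 43 35 44
f 43 44 37
f 44 35 36
f 44 36 37
f 46 45 48
f 46 48 47
f 48 45 49
f 48 49 47
f 49 45 50
f 49 50 47
f 50 45 51
f 50 51 47
f 51 45 52
f 51 52 47
f 52 45 53
f 52 53 47
f 53 45 54
f 53 54 47
f 54 45 55
f 54 55 47
f 55 45 56
f 55 56 47
f 56 45 57
f 56 57 47
f 57 45 58
f 57 58 47
f 58 45 59
f 58 59 47
f 59 45 46
f 59 46 47
f 61 60 63
f 61 63 62
f 63 60 64
f 63 64 62
f 64 60 65
f 64 65 62
f 65 60 66
f 65 66 62
f 66 60 67
f 66 67 62
f 67 60 68
f 67 68 62
f 68 60 69
f 68 69 62
f 69 60 70
f 69 70 62
f 70 60 71
f 70 71 62
f 71 60 72
f 71 72 62
f 72 60 61
f 72 61 62
f 74 73 76
f 74 76 75
f 76 73 77
f 76 77 75
f 77 73 78
f 77 78 75
f 78 73 79
f 78 79 75
f 79 73 80
f 79 80 75
f 80 73 81
f 80 81 75
f 81 73 82
f 81 82 75
f 82 73 83
f 82 83 75
f 83 73 84
f 83 84 75
f 84 73 85
f 84 85 75
f 85 73 74
f 85 74 75



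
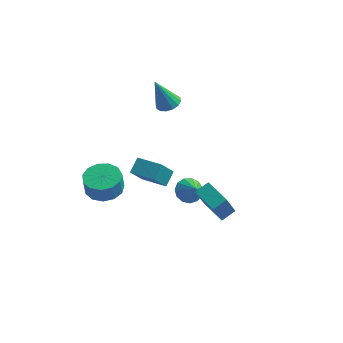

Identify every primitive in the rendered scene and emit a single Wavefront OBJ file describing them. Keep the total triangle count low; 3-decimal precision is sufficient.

v -2.269 -3.534 -0.166
v -1.296 -3.126 -0.061
v -1.338 -3.319 1.072
v -2.311 -3.726 0.966
v -1.677 -2.67 0.003
v -1.72 -2.863 1.136
v -2.246 -2.489 0.012
v -2.289 -2.682 1.145
v -2.822 -2.639 -0.035
v -2.865 -2.832 1.098
v -3.223 -3.073 -0.124
v -3.265 -3.266 1.009
v -3.32 -3.654 -0.226
v -3.363 -3.847 0.907
v -3.084 -4.196 -0.31
v -3.126 -4.389 0.823
v -2.589 -4.528 -0.348
v -2.631 -4.721 0.785
v -1.992 -4.544 -0.328
v -2.034 -4.737 0.805
v -1.483 -4.239 -0.257
v -1.526 -4.432 0.876
v -1.224 -3.711 -0.158
v -1.266 -3.904 0.975
v 3.055 -2.997 -0.491
v 2.868 -4.06 1.403
v 3.594 -2.381 -0.092
v 3.407 -3.444 1.802
v 4.273 -3.836 -0.842
v 4.086 -4.899 1.052
v 4.812 -3.22 -0.443
v 4.625 -4.283 1.451
v -0.863 -3.41 1.444
v -0.703 -2.616 2.03
v -0.477 -2.582 0.216
v -0.318 -1.788 0.802
v 0.598 -3.832 1.618
v 0.757 -3.038 2.204
v 0.983 -3.004 0.39
v 1.143 -2.21 0.976
v 1.035 1.031 -3.674
v 1.67 1.559 -3.755
v 1.645 0.429 -2.806
v 1.387 1.741 -3.43
v 0.993 1.698 -3.182
v 0.611 1.443 -3.091
v 0.365 1.057 -3.185
v 0.331 0.662 -3.434
v 0.52 0.385 -3.76
v 0.873 0.313 -4.058
v 1.277 0.468 -4.234
v 1.605 0.803 -4.233
v 1.751 1.209 -4.054
v -0.878 3.404 1.565
v -0.422 2.813 1.633
v -1.562 3.096 3.495
v -0.212 3.116 1.755
v -0.181 3.496 1.827
v -0.337 3.852 1.828
v -0.638 4.087 1.759
v -1.003 4.14 1.638
v -1.335 3.995 1.498
v -1.544 3.692 1.375
v -1.575 3.312 1.304
v -1.419 2.956 1.302
v -1.118 2.721 1.371
v -0.753 2.668 1.492
f 2 1 5
f 2 5 3
f 3 5 6
f 3 6 4
f 5 1 7
f 5 7 6
f 6 7 8
f 6 8 4
f 7 1 9
f 7 9 8
f 8 9 10
f 8 10 4
f 9 1 11
f 9 11 10
f 10 11 12
f 10 12 4
f 11 1 13
f 11 13 12
f 12 13 14
f 12 14 4
f 13 1 15
f 13 15 14
f 14 15 16
f 14 16 4
f 15 1 17
f 15 17 16
f 16 17 18
f 16 18 4
f 17 1 19
f 17 19 18
f 18 19 20
f 18 20 4
f 19 1 21
f 19 21 20
f 20 21 22
f 20 22 4
f 21 1 23
f 21 23 22
f 22 23 24
f 22 24 4
f 23 1 2
f 23 2 24
f 24 2 3
f 24 3 4
f 26 28 25
f 29 26 25
f 25 28 27
f 27 29 25
f 26 32 28
f 30 26 29
f 30 32 26
f 28 32 27
f 31 29 27
f 27 32 31
f 31 30 29
f 32 30 31
f 34 36 33
f 37 34 33
f 33 36 35
f 35 37 33
f 34 40 36
f 38 34 37
f 38 40 34
f 36 40 35
f 39 37 35
f 35 40 39
f 39 38 37
f 40 38 39
f 42 41 44
f 42 44 43
f 44 41 45
f 44 45 43
f 45 41 46
f 45 46 43
f 46 41 47
f 46 47 43
f 47 41 48
f 47 48 43
f 48 41 49
f 48 49 43
f 49 41 50
f 49 50 43
f 50 41 51
f 50 51 43
f 51 41 52
f 51 52 43
f 52 41 53
f 52 53 43
f 53 41 42
f 53 42 43
f 55 54 57
f 55 57 56
f 57 54 58
f 57 58 56
f 58 54 59
f 58 59 56
f 59 54 60
f 59 60 56
f 60 54 61
f 60 61 56
f 61 54 62
f 61 62 56
f 62 54 63
f 62 63 56
f 63 54 64
f 63 64 56
f 64 54 65
f 64 65 56
f 65 54 66
f 65 66 56
f 66 54 67
f 66 67 56
f 67 54 55
f 67 55 56



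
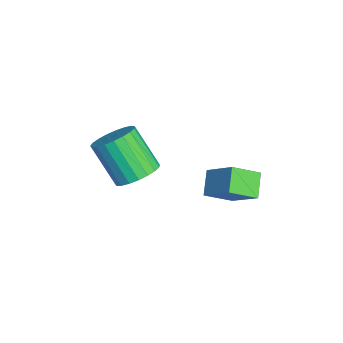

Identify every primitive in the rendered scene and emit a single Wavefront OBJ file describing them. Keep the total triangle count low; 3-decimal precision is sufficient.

v 1.513 -0.334 2.554
v 1.971 0.311 3.149
v 1.025 -0.561 4.821
v 0.567 -1.206 4.226
v 1.623 0.512 3.057
v 0.677 -0.36 4.729
v 1.256 0.566 2.878
v 0.31 -0.306 4.55
v 0.934 0.464 2.642
v -0.012 -0.408 4.315
v 0.712 0.225 2.392
v -0.234 -0.647 4.064
v 0.628 -0.112 2.169
v -0.318 -0.983 3.842
v 0.697 -0.486 2.013
v -0.248 -1.358 3.686
v 0.908 -0.834 1.951
v -0.038 -1.706 3.623
v 1.223 -1.096 1.992
v 0.277 -1.968 3.665
v 1.588 -1.226 2.131
v 0.642 -2.098 3.804
v 1.94 -1.202 2.343
v 0.994 -2.074 4.015
v 2.218 -1.028 2.591
v 1.273 -1.899 4.264
v 2.375 -0.733 2.833
v 1.429 -1.605 4.505
v 2.382 -0.37 3.026
v 1.436 -1.242 4.699
v 2.239 -0.001 3.138
v 1.293 -0.872 4.811
v 1.041 2.476 2.118
v 2.093 3.321 3.168
v 0.797 3.667 1.404
v 1.848 4.512 2.455
v 1.972 2.228 1.385
v 3.023 3.073 2.436
v 1.727 3.419 0.672
v 2.779 4.264 1.722
f 2 1 5
f 2 5 3
f 3 5 6
f 3 6 4
f 5 1 7
f 5 7 6
f 6 7 8
f 6 8 4
f 7 1 9
f 7 9 8
f 8 9 10
f 8 10 4
f 9 1 11
f 9 11 10
f 10 11 12
f 10 12 4
f 11 1 13
f 11 13 12
f 12 13 14
f 12 14 4
f 13 1 15
f 13 15 14
f 14 15 16
f 14 16 4
f 15 1 17
f 15 17 16
f 16 17 18
f 16 18 4
f 17 1 19
f 17 19 18
f 18 19 20
f 18 20 4
f 19 1 21
f 19 21 20
f 20 21 22
f 20 22 4
f 21 1 23
f 21 23 22
f 22 23 24
f 22 24 4
f 23 1 25
f 23 25 24
f 24 25 26
f 24 26 4
f 25 1 27
f 25 27 26
f 26 27 28
f 26 28 4
f 27 1 29
f 27 29 28
f 28 29 30
f 28 30 4
f 29 1 31
f 29 31 30
f 30 31 32
f 30 32 4
f 31 1 2
f 31 2 32
f 32 2 3
f 32 3 4
f 34 36 33
f 37 34 33
f 33 36 35
f 35 37 33
f 34 40 36
f 38 34 37
f 38 40 34
f 36 40 35
f 39 37 35
f 35 40 39
f 39 38 37
f 40 38 39



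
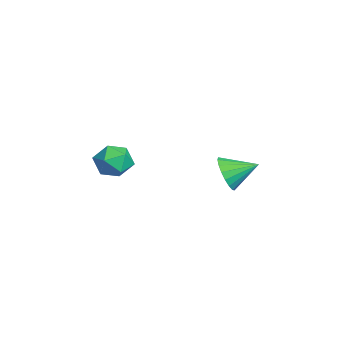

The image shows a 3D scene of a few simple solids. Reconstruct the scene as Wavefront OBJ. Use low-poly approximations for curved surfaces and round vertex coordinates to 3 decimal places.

v -2.526 -2.85 -0.727
v -1.9 -2.527 -1.479
v -2.16 -4.433 -1.101
v -1.534 -4.11 -1.853
v -1.281 -3.949 -0.867
v -1.507 -2.971 -0.636
v -2.553 -3.989 -1.944
v -2.779 -3.011 -1.713
v -1.916 -3.232 -2.231
v -1.13 -3.207 -1.566
v -2.93 -3.753 -1.014
v -2.144 -3.728 -0.349
v -2.695 1.777 -2.752
v -1.898 1.955 -3.396
v -2.505 3.263 -2.108
v -2.262 2.106 -3.638
v -2.712 2.192 -3.705
v -3.158 2.196 -3.583
v -3.513 2.117 -3.296
v -3.705 1.971 -2.902
v -3.698 1.786 -2.478
v -3.492 1.6 -2.107
v -3.128 1.448 -1.865
v -2.678 1.362 -1.798
v -2.231 1.358 -1.92
v -1.877 1.437 -2.207
v -1.684 1.583 -2.602
v -1.692 1.768 -3.026
f 1 12 6
f 1 6 2
f 1 2 8
f 1 8 11
f 1 11 12
f 2 6 10
f 6 12 5
f 12 11 3
f 11 8 7
f 8 2 9
f 4 10 5
f 4 5 3
f 4 3 7
f 4 7 9
f 4 9 10
f 5 10 6
f 3 5 12
f 7 3 11
f 9 7 8
f 10 9 2
f 14 13 16
f 14 16 15
f 16 13 17
f 16 17 15
f 17 13 18
f 17 18 15
f 18 13 19
f 18 19 15
f 19 13 20
f 19 20 15
f 20 13 21
f 20 21 15
f 21 13 22
f 21 22 15
f 22 13 23
f 22 23 15
f 23 13 24
f 23 24 15
f 24 13 25
f 24 25 15
f 25 13 26
f 25 26 15
f 26 13 27
f 26 27 15
f 27 13 28
f 27 28 15
f 28 13 14
f 28 14 15



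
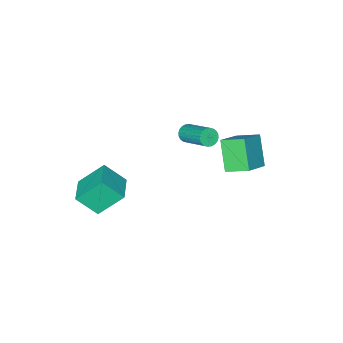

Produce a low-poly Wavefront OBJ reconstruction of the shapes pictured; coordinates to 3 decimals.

v 3.431 -4.518 -2.144
v 2.352 -3.766 -0.829
v 2.721 -3.666 -3.213
v 1.642 -2.915 -1.898
v 4.438 -3.425 -1.942
v 3.359 -2.674 -0.627
v 3.728 -2.574 -3.011
v 2.649 -1.822 -1.696
v -3.151 -3.892 -2.058
v -2.688 -4.069 -1.819
v -2.606 -2.305 -0.664
v -3.069 -2.128 -0.902
v -2.61 -3.962 -1.988
v -2.528 -2.199 -0.833
v -2.614 -3.845 -2.168
v -2.532 -2.081 -1.012
v -2.7 -3.734 -2.33
v -2.618 -1.97 -1.175
v -2.854 -3.648 -2.451
v -2.773 -1.884 -1.296
v -3.054 -3.598 -2.513
v -2.973 -1.835 -1.357
v -3.269 -3.594 -2.504
v -3.187 -1.83 -1.349
v -3.465 -3.635 -2.428
v -3.384 -1.871 -1.273
v -3.614 -3.715 -2.296
v -3.532 -1.951 -1.141
v -3.692 -3.821 -2.127
v -3.61 -2.058 -0.972
v -3.688 -3.939 -1.948
v -3.606 -2.175 -0.792
v -3.602 -4.05 -1.785
v -3.52 -2.286 -0.63
v -3.447 -4.136 -1.664
v -3.366 -2.372 -0.509
v -3.247 -4.185 -1.603
v -3.166 -2.422 -0.447
v -3.033 -4.19 -1.611
v -2.951 -2.426 -0.456
v -2.836 -4.149 -1.687
v -2.755 -2.385 -0.532
v -1.542 1.933 1.089
v -2.118 0.913 2.403
v -2.139 2.948 1.615
v -2.716 1.928 2.929
v -0.224 2.272 1.931
v -0.801 1.252 3.245
v -0.822 3.287 2.457
v -1.398 2.267 3.771
f 2 4 1
f 5 2 1
f 1 4 3
f 3 5 1
f 2 8 4
f 6 2 5
f 6 8 2
f 4 8 3
f 7 5 3
f 3 8 7
f 7 6 5
f 8 6 7
f 10 9 13
f 10 13 11
f 11 13 14
f 11 14 12
f 13 9 15
f 13 15 14
f 14 15 16
f 14 16 12
f 15 9 17
f 15 17 16
f 16 17 18
f 16 18 12
f 17 9 19
f 17 19 18
f 18 19 20
f 18 20 12
f 19 9 21
f 19 21 20
f 20 21 22
f 20 22 12
f 21 9 23
f 21 23 22
f 22 23 24
f 22 24 12
f 23 9 25
f 23 25 24
f 24 25 26
f 24 26 12
f 25 9 27
f 25 27 26
f 26 27 28
f 26 28 12
f 27 9 29
f 27 29 28
f 28 29 30
f 28 30 12
f 29 9 31
f 29 31 30
f 30 31 32
f 30 32 12
f 31 9 33
f 31 33 32
f 32 33 34
f 32 34 12
f 33 9 35
f 33 35 34
f 34 35 36
f 34 36 12
f 35 9 37
f 35 37 36
f 36 37 38
f 36 38 12
f 37 9 39
f 37 39 38
f 38 39 40
f 38 40 12
f 39 9 41
f 39 41 40
f 40 41 42
f 40 42 12
f 41 9 10
f 41 10 42
f 42 10 11
f 42 11 12
f 44 46 43
f 47 44 43
f 43 46 45
f 45 47 43
f 44 50 46
f 48 44 47
f 48 50 44
f 46 50 45
f 49 47 45
f 45 50 49
f 49 48 47
f 50 48 49



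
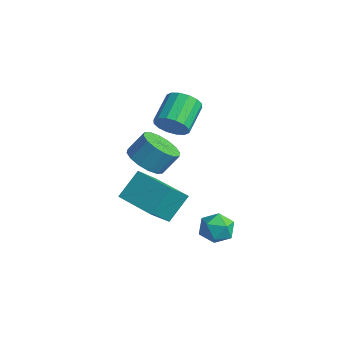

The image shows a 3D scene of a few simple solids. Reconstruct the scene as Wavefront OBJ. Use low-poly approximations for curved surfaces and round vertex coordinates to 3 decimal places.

v -3.363 1.449 -0.238
v -2.445 0.97 -0.148
v -2.158 1.711 0.868
v -3.077 2.191 0.778
v -2.353 1.386 -0.477
v -2.066 2.127 0.539
v -2.532 1.819 -0.742
v -2.245 2.56 0.274
v -2.934 2.153 -0.872
v -2.647 2.894 0.144
v -3.451 2.298 -0.833
v -3.164 3.039 0.183
v -3.944 2.216 -0.633
v -3.657 2.957 0.383
v -4.282 1.929 -0.328
v -3.995 2.67 0.688
v -4.374 1.513 0.001
v -4.087 2.254 1.017
v -4.195 1.08 0.266
v -3.908 1.821 1.282
v -3.793 0.746 0.396
v -3.506 1.487 1.412
v -3.276 0.601 0.357
v -2.989 1.342 1.373
v -2.783 0.683 0.157
v -2.496 1.424 1.173
v -1.591 -0.232 -1.377
v -1.302 -1.413 -0.188
v -1.704 0.893 -0.232
v -1.415 -0.287 0.957
v 0.375 0.107 -1.517
v 0.664 -1.073 -0.328
v 0.262 1.233 -0.372
v 0.551 0.052 0.817
v 2.53 2 -1.049
v 2.98 1.517 -1.62
v 1.58 0.963 -0.92
v 2.03 0.48 -1.491
v 2.362 0.642 -0.701
v 2.949 1.283 -0.78
v 1.611 1.197 -1.76
v 2.198 1.838 -1.839
v 2.412 1.021 -2.06
v 2.875 0.678 -1.405
v 1.685 1.802 -1.135
v 2.148 1.459 -0.48
v -2.2 2.082 2.497
v -1.69 1.958 3.191
v -2.451 3.234 3.977
v -2.96 3.358 3.283
v -1.466 2.251 2.933
v -2.227 3.526 3.719
v -1.438 2.499 2.558
v -2.199 3.774 3.344
v -1.615 2.635 2.167
v -2.375 3.91 2.952
v -1.948 2.623 1.864
v -2.708 3.898 2.65
v -2.348 2.466 1.731
v -3.109 3.741 2.516
v -2.709 2.206 1.803
v -3.47 3.482 2.589
v -2.933 1.914 2.061
v -3.694 3.189 2.847
v -2.961 1.666 2.436
v -3.722 2.941 3.222
v -2.785 1.53 2.828
v -3.545 2.805 3.613
v -2.452 1.542 3.13
v -3.212 2.817 3.916
v -2.051 1.699 3.264
v -2.812 2.974 4.049
f 2 1 5
f 2 5 3
f 3 5 6
f 3 6 4
f 5 1 7
f 5 7 6
f 6 7 8
f 6 8 4
f 7 1 9
f 7 9 8
f 8 9 10
f 8 10 4
f 9 1 11
f 9 11 10
f 10 11 12
f 10 12 4
f 11 1 13
f 11 13 12
f 12 13 14
f 12 14 4
f 13 1 15
f 13 15 14
f 14 15 16
f 14 16 4
f 15 1 17
f 15 17 16
f 16 17 18
f 16 18 4
f 17 1 19
f 17 19 18
f 18 19 20
f 18 20 4
f 19 1 21
f 19 21 20
f 20 21 22
f 20 22 4
f 21 1 23
f 21 23 22
f 22 23 24
f 22 24 4
f 23 1 25
f 23 25 24
f 24 25 26
f 24 26 4
f 25 1 2
f 25 2 26
f 26 2 3
f 26 3 4
f 28 30 27
f 31 28 27
f 27 30 29
f 29 31 27
f 28 34 30
f 32 28 31
f 32 34 28
f 30 34 29
f 33 31 29
f 29 34 33
f 33 32 31
f 34 32 33
f 35 46 40
f 35 40 36
f 35 36 42
f 35 42 45
f 35 45 46
f 36 40 44
f 40 46 39
f 46 45 37
f 45 42 41
f 42 36 43
f 38 44 39
f 38 39 37
f 38 37 41
f 38 41 43
f 38 43 44
f 39 44 40
f 37 39 46
f 41 37 45
f 43 41 42
f 44 43 36
f 48 47 51
f 48 51 49
f 49 51 52
f 49 52 50
f 51 47 53
f 51 53 52
f 52 53 54
f 52 54 50
f 53 47 55
f 53 55 54
f 54 55 56
f 54 56 50
f 55 47 57
f 55 57 56
f 56 57 58
f 56 58 50
f 57 47 59
f 57 59 58
f 58 59 60
f 58 60 50
f 59 47 61
f 59 61 60
f 60 61 62
f 60 62 50
f 61 47 63
f 61 63 62
f 62 63 64
f 62 64 50
f 63 47 65
f 63 65 64
f 64 65 66
f 64 66 50
f 65 47 67
f 65 67 66
f 66 67 68
f 66 68 50
f 67 47 69
f 67 69 68
f 68 69 70
f 68 70 50
f 69 47 71
f 69 71 70
f 70 71 72
f 70 72 50
f 71 47 48
f 71 48 72
f 72 48 49
f 72 49 50



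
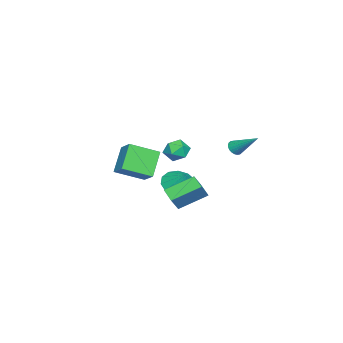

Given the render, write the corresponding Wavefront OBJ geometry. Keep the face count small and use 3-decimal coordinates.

v -3.456 0.857 -0.062
v -2.968 0.848 -0.241
v -3.024 2.303 1.042
v -3.057 0.974 -0.373
v -3.206 1.083 -0.457
v -3.393 1.158 -0.481
v -3.59 1.186 -0.441
v -3.766 1.165 -0.344
v -3.896 1.096 -0.203
v -3.958 0.991 -0.041
v -3.944 0.866 0.118
v -3.856 0.739 0.249
v -3.707 0.63 0.333
v -3.52 0.556 0.358
v -3.323 0.527 0.318
v -3.147 0.549 0.22
v -3.017 0.617 0.08
v -2.955 0.722 -0.082
v -1.31 -0.292 -2.188
v -0.58 -0.406 -1.268
v -0.688 0.374 -2.599
v 0.042 0.26 -1.678
v -0.422 -1.66 -3.062
v 0.308 -1.774 -2.141
v 0.2 -0.994 -3.472
v 0.93 -1.108 -2.552
v -3.993 -2.655 -3.594
v -3.067 -3.08 -3.848
v -3.447 -2.065 -2.586
v -3.097 -2.563 -4.134
v -3.412 -2.075 -4.249
v -3.911 -1.771 -4.156
v -4.437 -1.748 -3.884
v -4.821 -2.013 -3.521
v -4.943 -2.482 -3.181
v -4.763 -3.005 -2.972
v -4.339 -3.418 -2.961
v -3.805 -3.588 -3.151
v -3.331 -3.462 -3.481
v 2.521 0.107 2.221
v 2.925 0.441 1.66
v 3.575 -0.161 2.82
v 3.979 0.173 2.259
v 3.543 0.6 2.725
v 2.892 0.765 2.355
v 3.608 -0.485 2.125
v 2.957 -0.32 1.755
v 3.597 0.075 1.601
v 3.556 0.746 1.972
v 2.944 -0.466 2.508
v 2.903 0.205 2.879
v -1.383 -3.612 -2.377
v -2.588 -3.682 -1.015
v -0.688 -2.822 -1.722
v -1.893 -2.892 -0.36
v -0.467 -5.028 -1.64
v -1.672 -5.098 -0.278
v 0.228 -4.238 -0.985
v -0.977 -4.308 0.377
f 2 1 4
f 2 4 3
f 4 1 5
f 4 5 3
f 5 1 6
f 5 6 3
f 6 1 7
f 6 7 3
f 7 1 8
f 7 8 3
f 8 1 9
f 8 9 3
f 9 1 10
f 9 10 3
f 10 1 11
f 10 11 3
f 11 1 12
f 11 12 3
f 12 1 13
f 12 13 3
f 13 1 14
f 13 14 3
f 14 1 15
f 14 15 3
f 15 1 16
f 15 16 3
f 16 1 17
f 16 17 3
f 17 1 18
f 17 18 3
f 18 1 2
f 18 2 3
f 20 22 19
f 23 20 19
f 19 22 21
f 21 23 19
f 20 26 22
f 24 20 23
f 24 26 20
f 22 26 21
f 25 23 21
f 21 26 25
f 25 24 23
f 26 24 25
f 28 27 30
f 28 30 29
f 30 27 31
f 30 31 29
f 31 27 32
f 31 32 29
f 32 27 33
f 32 33 29
f 33 27 34
f 33 34 29
f 34 27 35
f 34 35 29
f 35 27 36
f 35 36 29
f 36 27 37
f 36 37 29
f 37 27 38
f 37 38 29
f 38 27 39
f 38 39 29
f 39 27 28
f 39 28 29
f 40 51 45
f 40 45 41
f 40 41 47
f 40 47 50
f 40 50 51
f 41 45 49
f 45 51 44
f 51 50 42
f 50 47 46
f 47 41 48
f 43 49 44
f 43 44 42
f 43 42 46
f 43 46 48
f 43 48 49
f 44 49 45
f 42 44 51
f 46 42 50
f 48 46 47
f 49 48 41
f 53 55 52
f 56 53 52
f 52 55 54
f 54 56 52
f 53 59 55
f 57 53 56
f 57 59 53
f 55 59 54
f 58 56 54
f 54 59 58
f 58 57 56
f 59 57 58



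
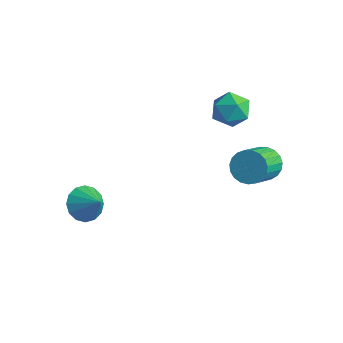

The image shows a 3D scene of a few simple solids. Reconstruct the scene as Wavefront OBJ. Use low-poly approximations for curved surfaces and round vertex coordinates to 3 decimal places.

v -1.643 -3.476 -1.828
v -1.122 -3.971 -2.479
v -0.577 -3.504 -0.952
v -1.028 -3.488 -2.578
v -1.099 -3.001 -2.475
v -1.316 -2.642 -2.2
v -1.62 -2.506 -1.824
v -1.931 -2.63 -1.45
v -2.164 -2.981 -1.176
v -2.258 -3.464 -1.078
v -2.187 -3.95 -1.18
v -1.971 -4.31 -1.455
v -1.666 -4.446 -1.831
v -1.356 -4.322 -2.205
v 1.189 1.881 3.921
v 1.769 2.226 4.657
v 2.491 1.694 2.983
v 3.071 2.039 3.719
v 2.626 1.15 3.809
v 1.821 1.265 4.389
v 2.439 2.655 3.251
v 1.634 2.77 3.831
v 2.541 2.704 4.243
v 2.657 1.774 4.588
v 1.603 2.146 3.052
v 1.719 1.216 3.397
v 3.757 2.408 0.68
v 4.125 2.009 -0.025
v 4.55 0.493 1.055
v 4.183 0.892 1.76
v 4.413 2.192 0.118
v 4.838 0.675 1.198
v 4.587 2.413 0.359
v 5.013 0.896 1.439
v 4.618 2.632 0.655
v 5.044 1.115 1.735
v 4.5 2.813 0.956
v 4.926 1.296 2.036
v 4.254 2.924 1.209
v 4.679 1.407 2.289
v 3.922 2.946 1.37
v 4.347 1.429 2.45
v 3.561 2.875 1.412
v 3.986 1.358 2.492
v 3.234 2.723 1.328
v 3.659 1.206 2.408
v 2.998 2.517 1.131
v 3.423 1 2.211
v 2.893 2.292 0.857
v 3.318 0.775 1.937
v 2.937 2.087 0.552
v 3.363 0.57 1.631
v 3.124 1.938 0.269
v 3.549 0.421 1.349
v 3.42 1.87 0.057
v 3.845 0.353 1.137
v 3.774 1.895 -0.047
v 4.199 0.379 1.033
f 2 1 4
f 2 4 3
f 4 1 5
f 4 5 3
f 5 1 6
f 5 6 3
f 6 1 7
f 6 7 3
f 7 1 8
f 7 8 3
f 8 1 9
f 8 9 3
f 9 1 10
f 9 10 3
f 10 1 11
f 10 11 3
f 11 1 12
f 11 12 3
f 12 1 13
f 12 13 3
f 13 1 14
f 13 14 3
f 14 1 2
f 14 2 3
f 15 26 20
f 15 20 16
f 15 16 22
f 15 22 25
f 15 25 26
f 16 20 24
f 20 26 19
f 26 25 17
f 25 22 21
f 22 16 23
f 18 24 19
f 18 19 17
f 18 17 21
f 18 21 23
f 18 23 24
f 19 24 20
f 17 19 26
f 21 17 25
f 23 21 22
f 24 23 16
f 28 27 31
f 28 31 29
f 29 31 32
f 29 32 30
f 31 27 33
f 31 33 32
f 32 33 34
f 32 34 30
f 33 27 35
f 33 35 34
f 34 35 36
f 34 36 30
f 35 27 37
f 35 37 36
f 36 37 38
f 36 38 30
f 37 27 39
f 37 39 38
f 38 39 40
f 38 40 30
f 39 27 41
f 39 41 40
f 40 41 42
f 40 42 30
f 41 27 43
f 41 43 42
f 42 43 44
f 42 44 30
f 43 27 45
f 43 45 44
f 44 45 46
f 44 46 30
f 45 27 47
f 45 47 46
f 46 47 48
f 46 48 30
f 47 27 49
f 47 49 48
f 48 49 50
f 48 50 30
f 49 27 51
f 49 51 50
f 50 51 52
f 50 52 30
f 51 27 53
f 51 53 52
f 52 53 54
f 52 54 30
f 53 27 55
f 53 55 54
f 54 55 56
f 54 56 30
f 55 27 57
f 55 57 56
f 56 57 58
f 56 58 30
f 57 27 28
f 57 28 58
f 58 28 29
f 58 29 30



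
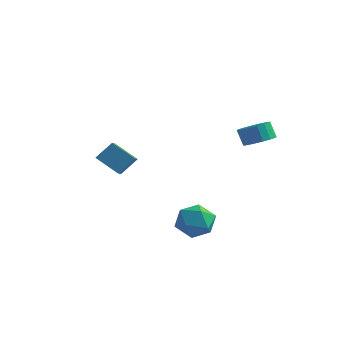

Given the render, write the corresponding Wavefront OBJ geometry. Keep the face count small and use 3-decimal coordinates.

v -3.72 -1.45 -2.551
v -3.309 -2.361 -2.068
v -5.117 -1.58 -1.607
v -4.706 -2.491 -1.125
v -3.134 -0.669 -1.575
v -2.723 -1.58 -1.093
v -4.531 -0.799 -0.632
v -4.12 -1.71 -0.149
v 2.276 -3.194 -2.716
v 3.352 -3.238 -3.265
v 1.588 -4.542 -3.955
v 2.664 -4.586 -4.504
v 2.541 -5.015 -3.38
v 2.967 -4.181 -2.614
v 1.973 -3.599 -4.606
v 2.399 -2.765 -3.84
v 3.165 -3.488 -4.433
v 3.516 -4.363 -3.676
v 1.424 -3.417 -3.544
v 1.775 -4.292 -2.787
v 2.508 3.08 -0.318
v 3.092 2.391 0.062
v 2.596 2.53 1.078
v 2.012 3.22 0.698
v 3.333 2.789 0.124
v 2.836 2.928 1.141
v 3.384 3.253 0.086
v 2.888 3.393 1.102
v 3.235 3.678 -0.045
v 2.739 3.818 0.971
v 2.919 3.966 -0.239
v 2.423 4.106 0.778
v 2.51 4.051 -0.451
v 2.013 4.191 0.566
v 2.1 3.914 -0.632
v 1.603 4.053 0.384
v 1.783 3.585 -0.742
v 1.287 3.725 0.275
v 1.633 3.141 -0.754
v 1.136 3.281 0.262
v 1.683 2.683 -0.667
v 1.186 2.823 0.35
v 1.922 2.316 -0.5
v 1.426 2.456 0.517
v 2.296 2.124 -0.291
v 1.799 2.263 0.726
v 2.718 2.151 -0.088
v 2.221 2.291 0.928
f 2 4 1
f 5 2 1
f 1 4 3
f 3 5 1
f 2 8 4
f 6 2 5
f 6 8 2
f 4 8 3
f 7 5 3
f 3 8 7
f 7 6 5
f 8 6 7
f 9 20 14
f 9 14 10
f 9 10 16
f 9 16 19
f 9 19 20
f 10 14 18
f 14 20 13
f 20 19 11
f 19 16 15
f 16 10 17
f 12 18 13
f 12 13 11
f 12 11 15
f 12 15 17
f 12 17 18
f 13 18 14
f 11 13 20
f 15 11 19
f 17 15 16
f 18 17 10
f 22 21 25
f 22 25 23
f 23 25 26
f 23 26 24
f 25 21 27
f 25 27 26
f 26 27 28
f 26 28 24
f 27 21 29
f 27 29 28
f 28 29 30
f 28 30 24
f 29 21 31
f 29 31 30
f 30 31 32
f 30 32 24
f 31 21 33
f 31 33 32
f 32 33 34
f 32 34 24
f 33 21 35
f 33 35 34
f 34 35 36
f 34 36 24
f 35 21 37
f 35 37 36
f 36 37 38
f 36 38 24
f 37 21 39
f 37 39 38
f 38 39 40
f 38 40 24
f 39 21 41
f 39 41 40
f 40 41 42
f 40 42 24
f 41 21 43
f 41 43 42
f 42 43 44
f 42 44 24
f 43 21 45
f 43 45 44
f 44 45 46
f 44 46 24
f 45 21 47
f 45 47 46
f 46 47 48
f 46 48 24
f 47 21 22
f 47 22 48
f 48 22 23
f 48 23 24



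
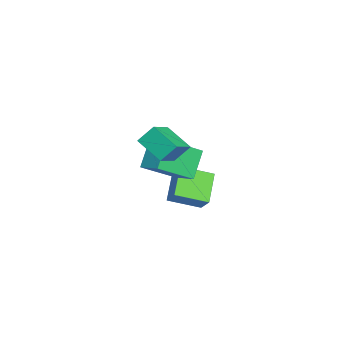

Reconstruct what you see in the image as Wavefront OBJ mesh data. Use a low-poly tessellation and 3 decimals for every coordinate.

v 2.478 -1.898 1.559
v 1.759 -2.813 2.224
v 2.341 -1.284 2.257
v 1.622 -2.199 2.922
v 3.658 -2.361 2.198
v 2.939 -3.276 2.863
v 3.521 -1.747 2.896
v 2.802 -2.662 3.561
v 0.226 -3.374 -0.121
v -0.65 -3.046 1.026
v -0.609 -1.989 -1.156
v -1.486 -1.661 -0.009
v 0.986 -2.639 0.249
v 0.109 -2.311 1.396
v 0.15 -1.254 -0.786
v -0.726 -0.926 0.361
v -1.846 -2.201 -1.553
v -1.259 -1.856 -0.876
v -2.062 -0.81 -2.073
v -1.475 -0.466 -1.396
v -0.625 -2.374 -2.524
v -0.038 -2.03 -1.847
v -0.841 -0.984 -3.044
v -0.254 -0.639 -2.367
f 2 4 1
f 5 2 1
f 1 4 3
f 3 5 1
f 2 8 4
f 6 2 5
f 6 8 2
f 4 8 3
f 7 5 3
f 3 8 7
f 7 6 5
f 8 6 7
f 10 12 9
f 13 10 9
f 9 12 11
f 11 13 9
f 10 16 12
f 14 10 13
f 14 16 10
f 12 16 11
f 15 13 11
f 11 16 15
f 15 14 13
f 16 14 15
f 18 20 17
f 21 18 17
f 17 20 19
f 19 21 17
f 18 24 20
f 22 18 21
f 22 24 18
f 20 24 19
f 23 21 19
f 19 24 23
f 23 22 21
f 24 22 23



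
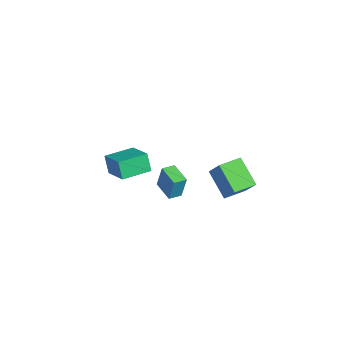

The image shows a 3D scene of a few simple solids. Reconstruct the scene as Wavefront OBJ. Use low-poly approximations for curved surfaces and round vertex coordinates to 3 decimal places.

v 2.878 -4.813 2.309
v 2.37 -4.797 3.385
v 2.852 -3.063 2.271
v 2.344 -3.048 3.347
v 4.496 -4.772 3.073
v 3.988 -4.757 4.149
v 4.47 -3.023 3.035
v 3.962 -3.007 4.111
v 1.861 3.049 -4.423
v 0.202 2.942 -3.207
v 1.732 4.553 -4.468
v 0.073 4.446 -3.251
v 2.847 3.174 -3.069
v 1.188 3.067 -1.852
v 2.718 4.678 -3.113
v 1.059 4.571 -1.897
v -0.93 0.087 -4.095
v -0.695 0.31 -2.498
v -0.978 0.938 -4.207
v -0.743 1.161 -2.61
v 0.483 0.139 -4.31
v 0.718 0.362 -2.713
v 0.435 0.99 -4.422
v 0.67 1.213 -2.825
f 2 4 1
f 5 2 1
f 1 4 3
f 3 5 1
f 2 8 4
f 6 2 5
f 6 8 2
f 4 8 3
f 7 5 3
f 3 8 7
f 7 6 5
f 8 6 7
f 10 12 9
f 13 10 9
f 9 12 11
f 11 13 9
f 10 16 12
f 14 10 13
f 14 16 10
f 12 16 11
f 15 13 11
f 11 16 15
f 15 14 13
f 16 14 15
f 18 20 17
f 21 18 17
f 17 20 19
f 19 21 17
f 18 24 20
f 22 18 21
f 22 24 18
f 20 24 19
f 23 21 19
f 19 24 23
f 23 22 21
f 24 22 23



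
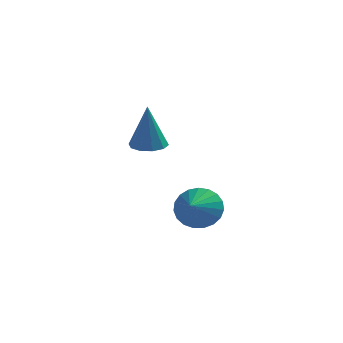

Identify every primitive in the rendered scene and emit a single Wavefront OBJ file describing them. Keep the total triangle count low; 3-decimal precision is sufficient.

v 1.075 2.104 -0.114
v 1.838 2.237 0.211
v 1.025 1.096 0.414
v 1.63 2.375 0.455
v 1.326 2.467 0.601
v 0.979 2.495 0.623
v 0.648 2.457 0.518
v 0.391 2.357 0.303
v 0.252 2.213 0.017
v 0.256 2.051 -0.293
v 0.401 1.898 -0.571
v 0.662 1.781 -0.771
v 0.995 1.719 -0.857
v 1.342 1.725 -0.814
v 1.643 1.795 -0.651
v 1.845 1.92 -0.395
v 1.914 2.076 -0.09
v -0.441 1.593 2.778
v 0.123 1.292 2.751
v -0.439 1.447 4.482
v 0.193 1.68 2.785
v 0.02 2.035 2.815
v -0.328 2.221 2.832
v -0.72 2.167 2.828
v -1.006 1.894 2.805
v -1.075 1.506 2.772
v -0.903 1.152 2.741
v -0.554 0.966 2.724
v -0.163 1.019 2.728
f 2 1 4
f 2 4 3
f 4 1 5
f 4 5 3
f 5 1 6
f 5 6 3
f 6 1 7
f 6 7 3
f 7 1 8
f 7 8 3
f 8 1 9
f 8 9 3
f 9 1 10
f 9 10 3
f 10 1 11
f 10 11 3
f 11 1 12
f 11 12 3
f 12 1 13
f 12 13 3
f 13 1 14
f 13 14 3
f 14 1 15
f 14 15 3
f 15 1 16
f 15 16 3
f 16 1 17
f 16 17 3
f 17 1 2
f 17 2 3
f 19 18 21
f 19 21 20
f 21 18 22
f 21 22 20
f 22 18 23
f 22 23 20
f 23 18 24
f 23 24 20
f 24 18 25
f 24 25 20
f 25 18 26
f 25 26 20
f 26 18 27
f 26 27 20
f 27 18 28
f 27 28 20
f 28 18 29
f 28 29 20
f 29 18 19
f 29 19 20



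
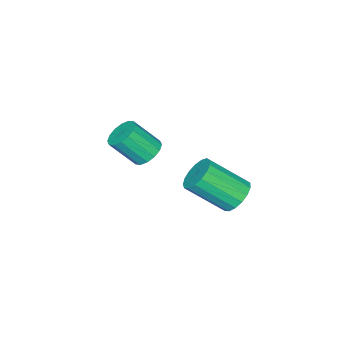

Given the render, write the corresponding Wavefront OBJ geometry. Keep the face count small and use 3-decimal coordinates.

v 1.1 -0.564 1.985
v 1.762 -0.388 1.764
v 2.362 -1.2 2.914
v 1.7 -1.376 3.135
v 1.666 -0.119 2.004
v 2.266 -0.932 3.154
v 1.418 0.03 2.239
v 2.018 -0.782 3.389
v 1.085 0.02 2.406
v 1.685 -0.792 3.555
v 0.756 -0.146 2.46
v 1.356 -0.958 3.61
v 0.519 -0.424 2.387
v 1.119 -1.237 3.536
v 0.438 -0.74 2.206
v 1.038 -1.552 3.356
v 0.534 -1.008 1.966
v 1.134 -1.821 3.116
v 0.782 -1.158 1.731
v 1.382 -1.97 2.881
v 1.115 -1.148 1.565
v 1.715 -1.96 2.714
v 1.444 -0.982 1.51
v 2.044 -1.794 2.66
v 1.681 -0.703 1.584
v 2.281 -1.516 2.733
v 1.197 3.777 1.688
v 1.918 3.961 1.394
v 2.743 2.687 2.617
v 2.023 2.503 2.912
v 1.871 4.208 1.683
v 2.697 2.934 2.906
v 1.67 4.356 1.973
v 2.495 3.082 3.196
v 1.361 4.372 2.198
v 2.186 3.098 3.421
v 1.014 4.251 2.306
v 1.839 2.977 3.529
v 0.709 4.022 2.273
v 1.534 2.748 3.496
v 0.516 3.737 2.106
v 1.341 2.462 3.329
v 0.479 3.46 1.843
v 1.305 2.186 3.066
v 0.607 3.257 1.545
v 1.432 1.983 2.768
v 0.87 3.173 1.279
v 1.695 1.898 2.503
v 1.208 3.227 1.108
v 2.033 1.952 2.331
v 1.543 3.407 1.069
v 2.369 2.133 2.293
v 1.8 3.672 1.172
v 2.625 2.398 2.396
f 2 1 5
f 2 5 3
f 3 5 6
f 3 6 4
f 5 1 7
f 5 7 6
f 6 7 8
f 6 8 4
f 7 1 9
f 7 9 8
f 8 9 10
f 8 10 4
f 9 1 11
f 9 11 10
f 10 11 12
f 10 12 4
f 11 1 13
f 11 13 12
f 12 13 14
f 12 14 4
f 13 1 15
f 13 15 14
f 14 15 16
f 14 16 4
f 15 1 17
f 15 17 16
f 16 17 18
f 16 18 4
f 17 1 19
f 17 19 18
f 18 19 20
f 18 20 4
f 19 1 21
f 19 21 20
f 20 21 22
f 20 22 4
f 21 1 23
f 21 23 22
f 22 23 24
f 22 24 4
f 23 1 25
f 23 25 24
f 24 25 26
f 24 26 4
f 25 1 2
f 25 2 26
f 26 2 3
f 26 3 4
f 28 27 31
f 28 31 29
f 29 31 32
f 29 32 30
f 31 27 33
f 31 33 32
f 32 33 34
f 32 34 30
f 33 27 35
f 33 35 34
f 34 35 36
f 34 36 30
f 35 27 37
f 35 37 36
f 36 37 38
f 36 38 30
f 37 27 39
f 37 39 38
f 38 39 40
f 38 40 30
f 39 27 41
f 39 41 40
f 40 41 42
f 40 42 30
f 41 27 43
f 41 43 42
f 42 43 44
f 42 44 30
f 43 27 45
f 43 45 44
f 44 45 46
f 44 46 30
f 45 27 47
f 45 47 46
f 46 47 48
f 46 48 30
f 47 27 49
f 47 49 48
f 48 49 50
f 48 50 30
f 49 27 51
f 49 51 50
f 50 51 52
f 50 52 30
f 51 27 53
f 51 53 52
f 52 53 54
f 52 54 30
f 53 27 28
f 53 28 54
f 54 28 29
f 54 29 30



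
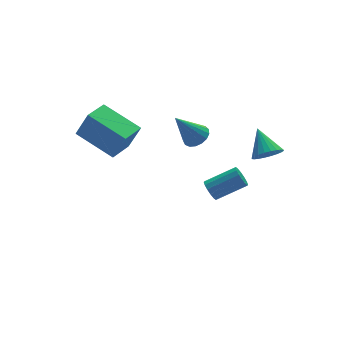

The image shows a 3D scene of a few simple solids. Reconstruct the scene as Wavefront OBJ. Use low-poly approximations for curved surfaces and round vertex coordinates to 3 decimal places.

v -3.21 1.077 0.087
v -2.725 0.759 1.437
v -2.119 1.898 -0.112
v -1.634 1.58 1.239
v -2.106 -0.58 -0.699
v -1.621 -0.898 0.652
v -1.015 0.241 -0.897
v -0.53 -0.077 0.453
v 2.79 1.242 -2.158
v 3.21 1.756 -1.906
v 1.75 1.318 -0.582
v 2.967 1.924 -2.074
v 2.684 1.936 -2.262
v 2.425 1.789 -2.425
v 2.25 1.516 -2.528
v 2.198 1.181 -2.546
v 2.282 0.86 -2.475
v 2.483 0.626 -2.331
v 2.753 0.533 -2.148
v 3.033 0.602 -1.967
v 3.256 0.818 -1.83
v 3.373 1.131 -1.768
v 3.356 1.47 -1.795
v 2.353 -1.265 -4.048
v 2.551 -1.537 -4.521
v 3.985 -1.846 -3.744
v 3.787 -1.575 -3.272
v 2.632 -1.25 -4.557
v 4.066 -1.559 -3.78
v 2.638 -0.968 -4.456
v 4.072 -1.277 -3.679
v 2.568 -0.765 -4.246
v 4.002 -1.074 -3.469
v 2.441 -0.696 -3.983
v 3.875 -1.005 -3.207
v 2.289 -0.78 -3.738
v 3.723 -1.089 -2.961
v 2.155 -0.994 -3.576
v 3.589 -1.303 -2.799
v 2.074 -1.281 -3.54
v 3.508 -1.59 -2.763
v 2.068 -1.563 -3.641
v 3.502 -1.872 -2.864
v 2.138 -1.766 -3.851
v 3.572 -2.075 -3.074
v 2.265 -1.835 -4.113
v 3.699 -2.144 -3.337
v 2.417 -1.751 -4.359
v 3.851 -2.06 -3.582
v 3.537 -4.554 0.6
v 3.898 -4.164 0.085
v 3.583 -3.406 1.5
v 3.624 -4.103 0.02
v 3.336 -4.11 0.043
v 3.079 -4.185 0.151
v 2.892 -4.316 0.328
v 2.803 -4.483 0.546
v 2.826 -4.661 0.772
v 2.957 -4.823 0.972
v 3.177 -4.944 1.115
v 3.451 -5.006 1.18
v 3.739 -4.998 1.156
v 3.996 -4.924 1.048
v 4.183 -4.793 0.871
v 4.272 -4.625 0.654
v 4.249 -4.447 0.428
v 4.118 -4.285 0.228
f 2 4 1
f 5 2 1
f 1 4 3
f 3 5 1
f 2 8 4
f 6 2 5
f 6 8 2
f 4 8 3
f 7 5 3
f 3 8 7
f 7 6 5
f 8 6 7
f 10 9 12
f 10 12 11
f 12 9 13
f 12 13 11
f 13 9 14
f 13 14 11
f 14 9 15
f 14 15 11
f 15 9 16
f 15 16 11
f 16 9 17
f 16 17 11
f 17 9 18
f 17 18 11
f 18 9 19
f 18 19 11
f 19 9 20
f 19 20 11
f 20 9 21
f 20 21 11
f 21 9 22
f 21 22 11
f 22 9 23
f 22 23 11
f 23 9 10
f 23 10 11
f 25 24 28
f 25 28 26
f 26 28 29
f 26 29 27
f 28 24 30
f 28 30 29
f 29 30 31
f 29 31 27
f 30 24 32
f 30 32 31
f 31 32 33
f 31 33 27
f 32 24 34
f 32 34 33
f 33 34 35
f 33 35 27
f 34 24 36
f 34 36 35
f 35 36 37
f 35 37 27
f 36 24 38
f 36 38 37
f 37 38 39
f 37 39 27
f 38 24 40
f 38 40 39
f 39 40 41
f 39 41 27
f 40 24 42
f 40 42 41
f 41 42 43
f 41 43 27
f 42 24 44
f 42 44 43
f 43 44 45
f 43 45 27
f 44 24 46
f 44 46 45
f 45 46 47
f 45 47 27
f 46 24 48
f 46 48 47
f 47 48 49
f 47 49 27
f 48 24 25
f 48 25 49
f 49 25 26
f 49 26 27
f 51 50 53
f 51 53 52
f 53 50 54
f 53 54 52
f 54 50 55
f 54 55 52
f 55 50 56
f 55 56 52
f 56 50 57
f 56 57 52
f 57 50 58
f 57 58 52
f 58 50 59
f 58 59 52
f 59 50 60
f 59 60 52
f 60 50 61
f 60 61 52
f 61 50 62
f 61 62 52
f 62 50 63
f 62 63 52
f 63 50 64
f 63 64 52
f 64 50 65
f 64 65 52
f 65 50 66
f 65 66 52
f 66 50 67
f 66 67 52
f 67 50 51
f 67 51 52



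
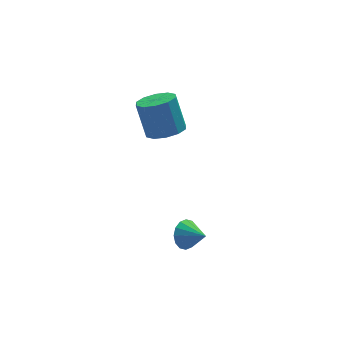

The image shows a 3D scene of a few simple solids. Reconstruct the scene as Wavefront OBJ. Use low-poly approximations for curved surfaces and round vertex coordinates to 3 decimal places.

v -0.257 -2.7 -1.032
v 0.177 -2.704 -1.594
v 0.337 -3.46 -0.568
v 0.32 -2.454 -1.366
v 0.308 -2.269 -1.048
v 0.144 -2.2 -0.726
v -0.126 -2.265 -0.486
v -0.432 -2.446 -0.393
v -0.691 -2.696 -0.47
v -0.833 -2.946 -0.698
v -0.821 -3.131 -1.016
v -0.658 -3.2 -1.338
v -0.387 -3.135 -1.578
v -0.081 -2.954 -1.672
v 0.214 1.858 1.522
v 0.946 1.467 1.814
v 0.698 2.151 3.351
v -0.034 2.542 3.058
v 1.083 1.955 1.619
v 0.835 2.639 3.155
v 0.889 2.407 1.387
v 0.64 3.091 2.923
v 0.436 2.649 1.206
v 0.188 3.333 2.742
v -0.101 2.588 1.146
v -0.349 3.273 2.682
v -0.518 2.249 1.229
v -0.766 2.933 2.766
v -0.655 1.761 1.425
v -0.903 2.445 2.961
v -0.46 1.309 1.657
v -0.709 1.993 3.193
v -0.008 1.067 1.838
v -0.256 1.751 3.374
v 0.529 1.127 1.898
v 0.281 1.812 3.434
f 2 1 4
f 2 4 3
f 4 1 5
f 4 5 3
f 5 1 6
f 5 6 3
f 6 1 7
f 6 7 3
f 7 1 8
f 7 8 3
f 8 1 9
f 8 9 3
f 9 1 10
f 9 10 3
f 10 1 11
f 10 11 3
f 11 1 12
f 11 12 3
f 12 1 13
f 12 13 3
f 13 1 14
f 13 14 3
f 14 1 2
f 14 2 3
f 16 15 19
f 16 19 17
f 17 19 20
f 17 20 18
f 19 15 21
f 19 21 20
f 20 21 22
f 20 22 18
f 21 15 23
f 21 23 22
f 22 23 24
f 22 24 18
f 23 15 25
f 23 25 24
f 24 25 26
f 24 26 18
f 25 15 27
f 25 27 26
f 26 27 28
f 26 28 18
f 27 15 29
f 27 29 28
f 28 29 30
f 28 30 18
f 29 15 31
f 29 31 30
f 30 31 32
f 30 32 18
f 31 15 33
f 31 33 32
f 32 33 34
f 32 34 18
f 33 15 35
f 33 35 34
f 34 35 36
f 34 36 18
f 35 15 16
f 35 16 36
f 36 16 17
f 36 17 18

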